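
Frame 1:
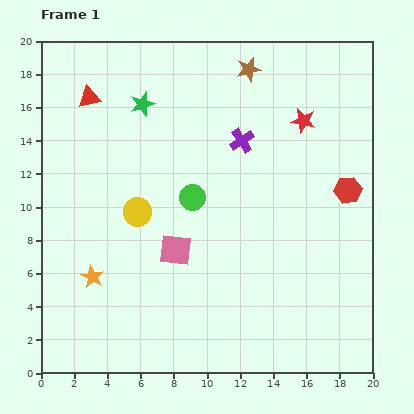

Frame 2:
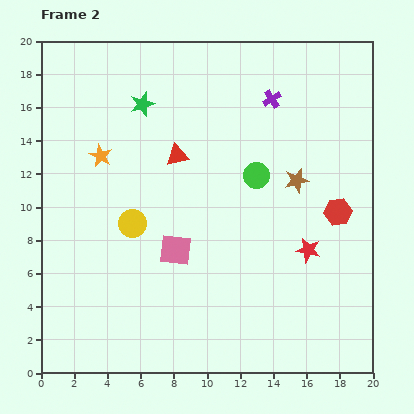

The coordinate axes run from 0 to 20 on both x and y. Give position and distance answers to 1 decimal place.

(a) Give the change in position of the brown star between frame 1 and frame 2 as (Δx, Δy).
(2.9, -6.7)

The brown star was at (12.5, 18.3) in frame 1 and (15.4, 11.6) in frame 2.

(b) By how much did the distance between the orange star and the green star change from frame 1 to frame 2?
-6.8

Distance in frame 1: 10.8. Distance in frame 2: 4.0.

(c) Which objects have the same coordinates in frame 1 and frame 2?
the green star, the pink square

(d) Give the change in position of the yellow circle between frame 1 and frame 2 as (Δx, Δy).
(-0.3, -0.7)

The yellow circle was at (5.8, 9.7) in frame 1 and (5.5, 9.0) in frame 2.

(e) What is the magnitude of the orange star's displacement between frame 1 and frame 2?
7.3

The orange star moved from (3.1, 5.8) to (3.6, 13.1), a distance of √(0.5² + 7.3²) ≈ 7.3.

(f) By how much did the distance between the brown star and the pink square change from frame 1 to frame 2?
-3.4

Distance in frame 1: 11.8. Distance in frame 2: 8.4.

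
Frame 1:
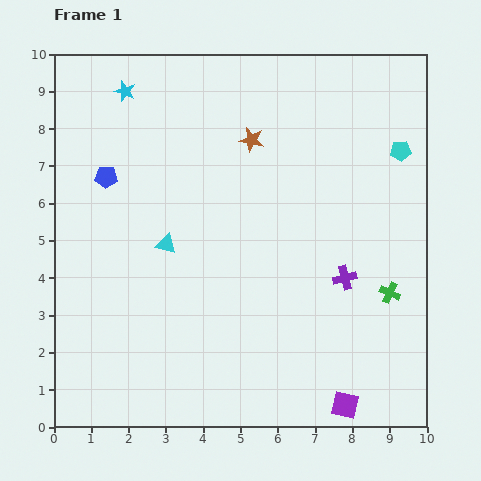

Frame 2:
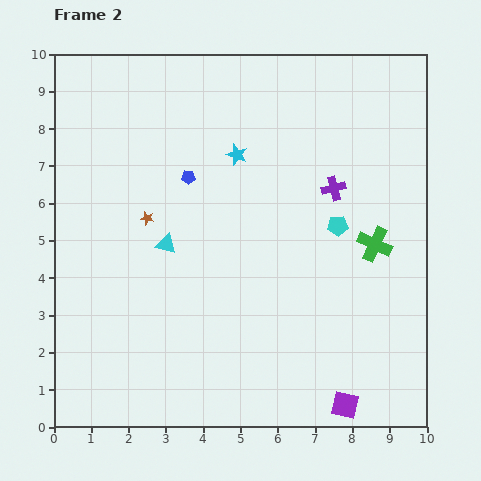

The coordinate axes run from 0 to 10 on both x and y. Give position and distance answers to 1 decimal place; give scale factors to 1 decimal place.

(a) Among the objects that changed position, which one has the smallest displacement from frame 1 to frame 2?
the green cross

(moved 1.4)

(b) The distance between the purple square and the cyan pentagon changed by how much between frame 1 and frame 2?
-2.2

Distance in frame 1: 7.0. Distance in frame 2: 4.8.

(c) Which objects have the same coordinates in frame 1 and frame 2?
the purple square, the cyan triangle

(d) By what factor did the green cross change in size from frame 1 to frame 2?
1.7×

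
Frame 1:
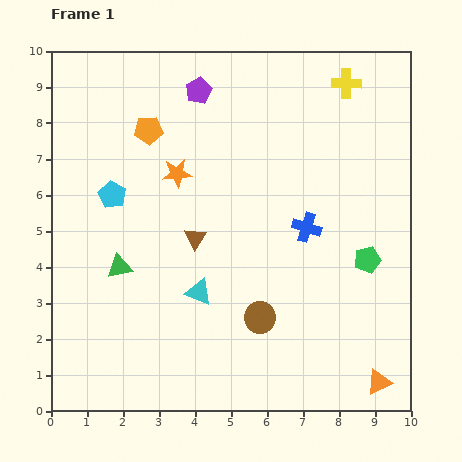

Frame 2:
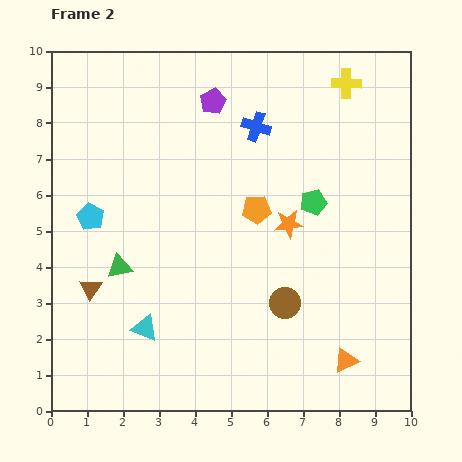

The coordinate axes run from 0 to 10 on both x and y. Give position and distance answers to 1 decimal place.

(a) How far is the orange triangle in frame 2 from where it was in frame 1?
1.1

The orange triangle moved from (9.1, 0.8) to (8.2, 1.4), a distance of √(0.9² + 0.6²) ≈ 1.1.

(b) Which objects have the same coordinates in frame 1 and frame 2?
the green triangle, the yellow cross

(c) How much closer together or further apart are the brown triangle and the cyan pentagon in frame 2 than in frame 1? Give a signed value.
-0.6

Distance in frame 1: 2.6. Distance in frame 2: 2.0.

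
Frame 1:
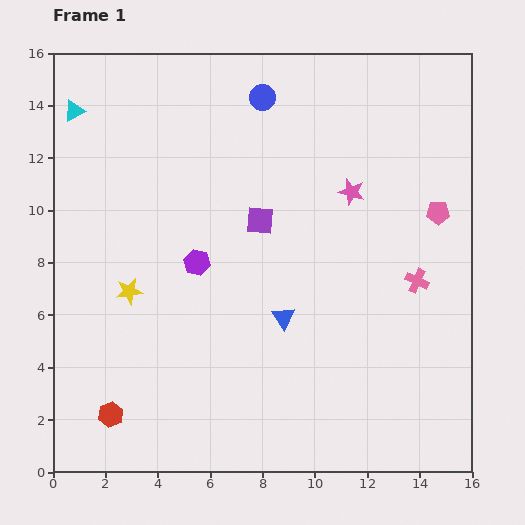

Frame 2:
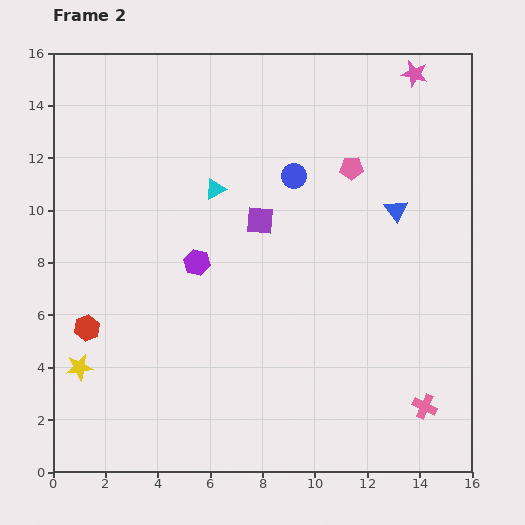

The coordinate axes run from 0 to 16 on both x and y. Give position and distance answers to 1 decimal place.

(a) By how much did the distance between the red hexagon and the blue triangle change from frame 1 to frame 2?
+5.0

Distance in frame 1: 7.6. Distance in frame 2: 12.6.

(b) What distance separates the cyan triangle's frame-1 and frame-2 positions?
6.2

The cyan triangle moved from (0.8, 13.8) to (6.2, 10.8), a distance of √(5.4² + 3.0²) ≈ 6.2.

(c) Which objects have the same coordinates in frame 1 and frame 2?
the purple square, the purple hexagon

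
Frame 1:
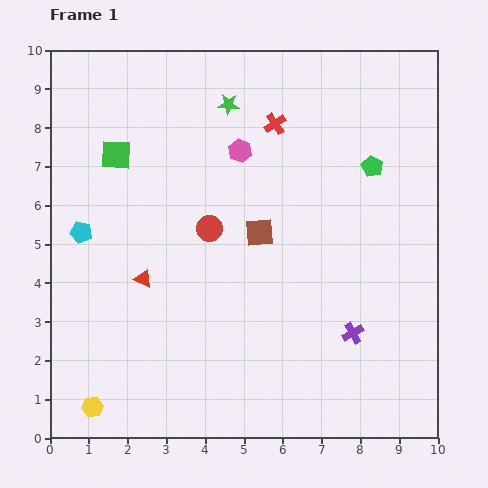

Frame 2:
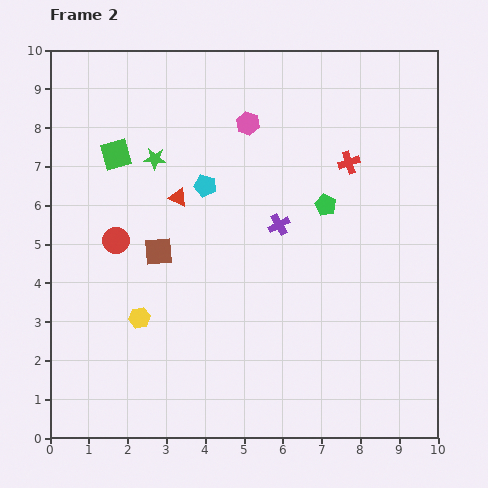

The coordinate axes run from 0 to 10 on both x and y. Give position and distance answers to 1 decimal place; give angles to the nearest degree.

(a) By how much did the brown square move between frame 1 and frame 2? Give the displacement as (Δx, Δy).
(-2.6, -0.5)

The brown square was at (5.4, 5.3) in frame 1 and (2.8, 4.8) in frame 2.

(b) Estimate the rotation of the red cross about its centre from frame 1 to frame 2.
16° clockwise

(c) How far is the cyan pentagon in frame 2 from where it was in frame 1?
3.4

The cyan pentagon moved from (0.8, 5.3) to (4.0, 6.5), a distance of √(3.2² + 1.2²) ≈ 3.4.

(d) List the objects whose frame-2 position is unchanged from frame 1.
the green square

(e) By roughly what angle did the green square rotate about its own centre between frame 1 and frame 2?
19° counter-clockwise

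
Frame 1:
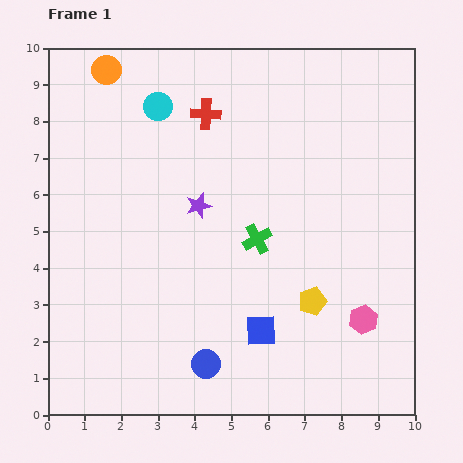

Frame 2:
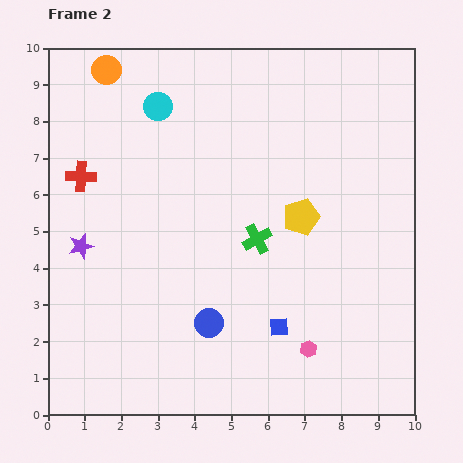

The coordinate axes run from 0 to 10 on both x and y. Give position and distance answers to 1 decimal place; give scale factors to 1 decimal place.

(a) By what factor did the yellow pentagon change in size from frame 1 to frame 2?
1.3×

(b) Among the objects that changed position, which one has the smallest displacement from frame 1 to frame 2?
the blue square

(moved 0.5)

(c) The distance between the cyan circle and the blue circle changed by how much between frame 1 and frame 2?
-1.0

Distance in frame 1: 7.1. Distance in frame 2: 6.1.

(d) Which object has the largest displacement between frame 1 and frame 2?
the red cross

(moved 3.8; next 3.4)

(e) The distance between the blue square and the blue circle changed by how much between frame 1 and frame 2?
+0.2

Distance in frame 1: 1.7. Distance in frame 2: 1.9.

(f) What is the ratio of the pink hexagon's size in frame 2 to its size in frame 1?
0.6×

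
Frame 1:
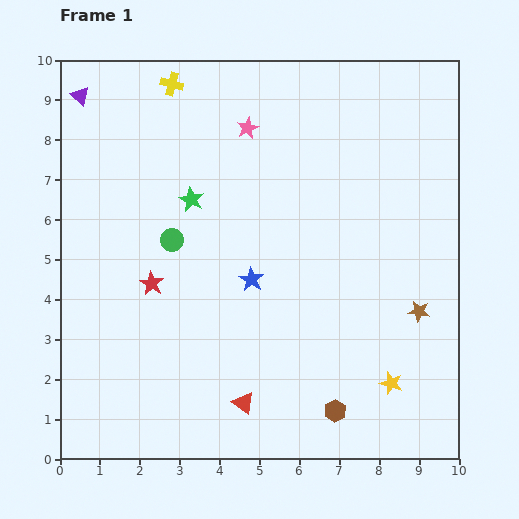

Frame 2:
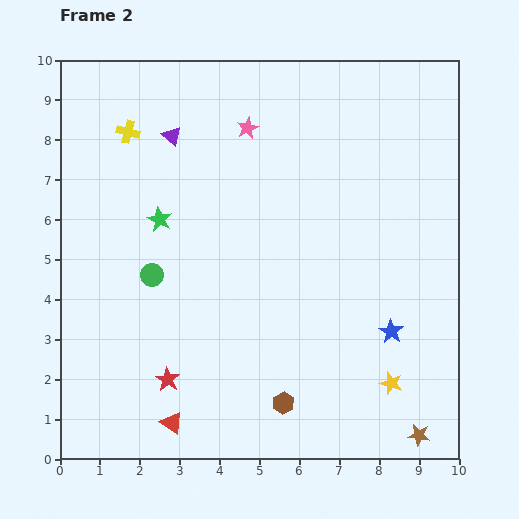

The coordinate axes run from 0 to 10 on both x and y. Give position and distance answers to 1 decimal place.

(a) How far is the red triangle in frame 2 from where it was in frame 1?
1.9

The red triangle moved from (4.6, 1.4) to (2.8, 0.9), a distance of √(1.8² + 0.5²) ≈ 1.9.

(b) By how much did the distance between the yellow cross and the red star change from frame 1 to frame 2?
+1.3

Distance in frame 1: 5.0. Distance in frame 2: 6.3.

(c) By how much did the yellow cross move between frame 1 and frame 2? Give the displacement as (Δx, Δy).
(-1.1, -1.2)

The yellow cross was at (2.8, 9.4) in frame 1 and (1.7, 8.2) in frame 2.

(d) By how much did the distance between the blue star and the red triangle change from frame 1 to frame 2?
+2.9

Distance in frame 1: 3.1. Distance in frame 2: 6.0.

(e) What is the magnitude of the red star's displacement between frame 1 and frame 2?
2.4

The red star moved from (2.3, 4.4) to (2.7, 2.0), a distance of √(0.4² + 2.4²) ≈ 2.4.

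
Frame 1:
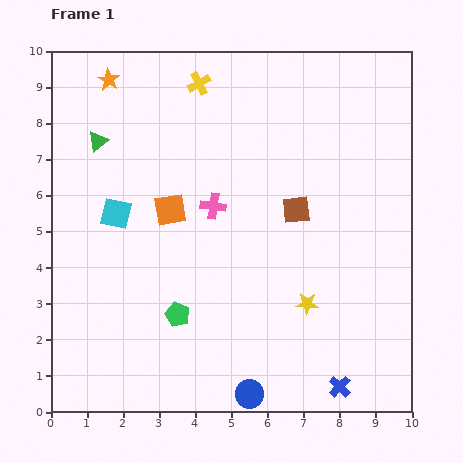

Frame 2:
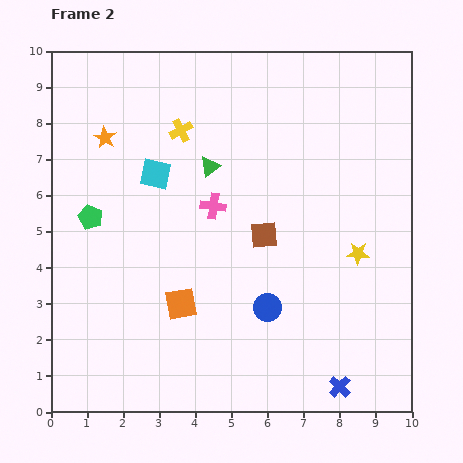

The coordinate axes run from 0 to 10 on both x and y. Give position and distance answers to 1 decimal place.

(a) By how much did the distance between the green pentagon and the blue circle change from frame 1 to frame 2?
+2.5

Distance in frame 1: 3.0. Distance in frame 2: 5.5.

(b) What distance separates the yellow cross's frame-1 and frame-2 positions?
1.4

The yellow cross moved from (4.1, 9.1) to (3.6, 7.8), a distance of √(0.5² + 1.3²) ≈ 1.4.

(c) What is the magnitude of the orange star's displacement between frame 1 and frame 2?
1.6

The orange star moved from (1.6, 9.2) to (1.5, 7.6), a distance of √(0.1² + 1.6²) ≈ 1.6.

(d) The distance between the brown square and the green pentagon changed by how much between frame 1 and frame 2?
+0.4

Distance in frame 1: 4.4. Distance in frame 2: 4.8.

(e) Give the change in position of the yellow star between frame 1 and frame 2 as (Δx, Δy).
(1.4, 1.4)

The yellow star was at (7.1, 3.0) in frame 1 and (8.5, 4.4) in frame 2.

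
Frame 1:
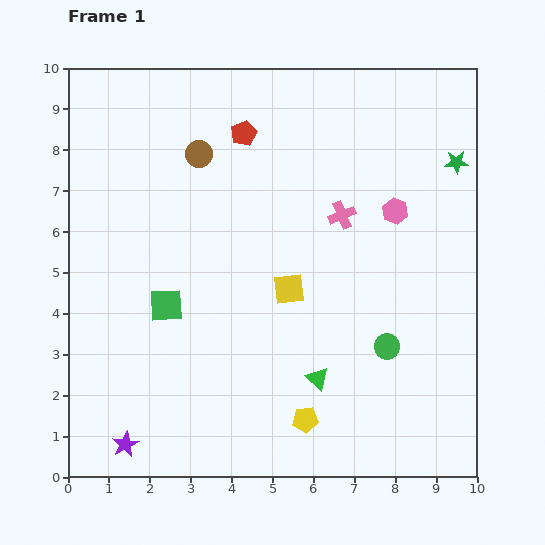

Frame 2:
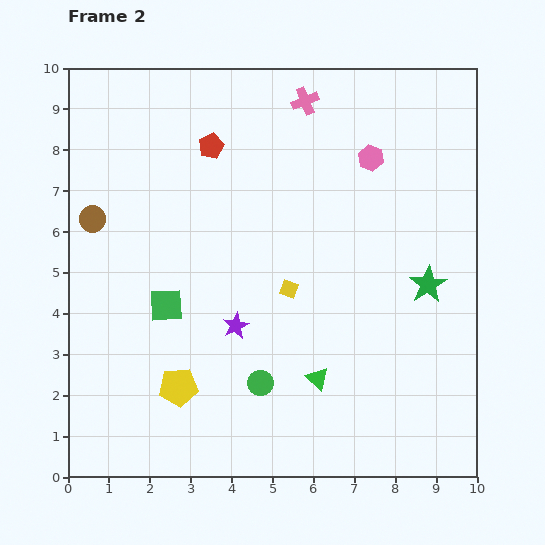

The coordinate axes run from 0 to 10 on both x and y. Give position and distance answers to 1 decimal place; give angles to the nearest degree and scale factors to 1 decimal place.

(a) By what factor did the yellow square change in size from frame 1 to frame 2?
0.6×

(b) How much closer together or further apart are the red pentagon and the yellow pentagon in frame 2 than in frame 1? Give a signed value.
-1.2

Distance in frame 1: 7.2. Distance in frame 2: 6.0.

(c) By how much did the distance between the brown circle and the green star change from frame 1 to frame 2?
+2.1

Distance in frame 1: 6.3. Distance in frame 2: 8.4.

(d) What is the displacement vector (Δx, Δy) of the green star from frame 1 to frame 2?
(-0.7, -3.0)

The green star was at (9.5, 7.7) in frame 1 and (8.8, 4.7) in frame 2.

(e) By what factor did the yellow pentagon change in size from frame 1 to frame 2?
1.5×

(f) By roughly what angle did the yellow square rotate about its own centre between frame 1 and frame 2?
25° clockwise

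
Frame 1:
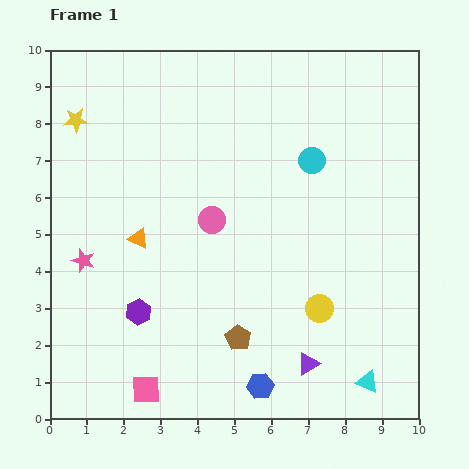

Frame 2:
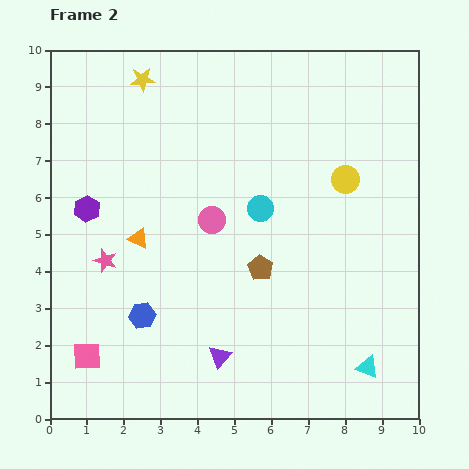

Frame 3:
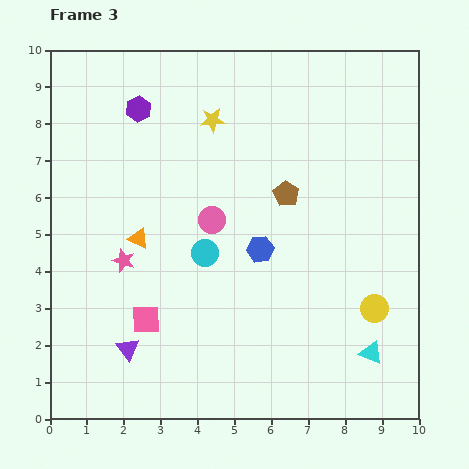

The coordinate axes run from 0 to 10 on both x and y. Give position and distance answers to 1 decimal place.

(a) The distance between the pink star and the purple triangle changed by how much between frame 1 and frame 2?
-2.7

Distance in frame 1: 6.7. Distance in frame 2: 4.0.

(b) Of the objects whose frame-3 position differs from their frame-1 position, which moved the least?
the cyan triangle

(moved 0.8)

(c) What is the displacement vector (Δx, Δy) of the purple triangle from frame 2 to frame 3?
(-2.5, 0.2)

The purple triangle was at (4.6, 1.7) in frame 2 and (2.1, 1.9) in frame 3.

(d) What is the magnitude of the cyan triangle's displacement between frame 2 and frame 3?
0.4

The cyan triangle moved from (8.6, 1.4) to (8.7, 1.8), a distance of √(0.1² + 0.4²) ≈ 0.4.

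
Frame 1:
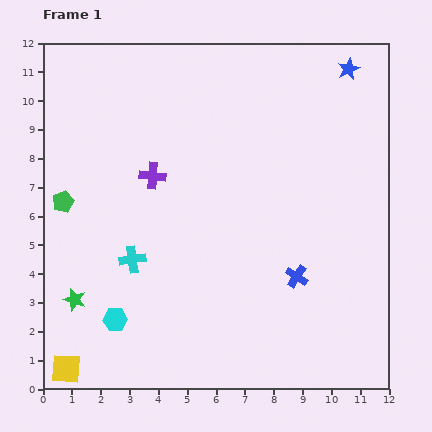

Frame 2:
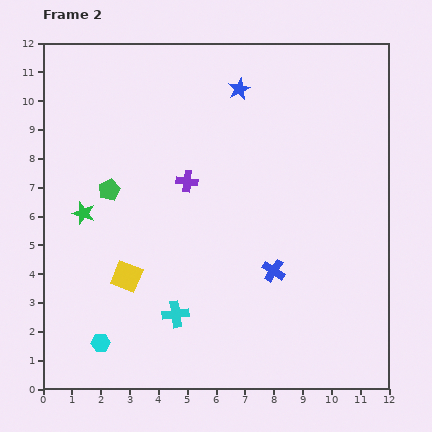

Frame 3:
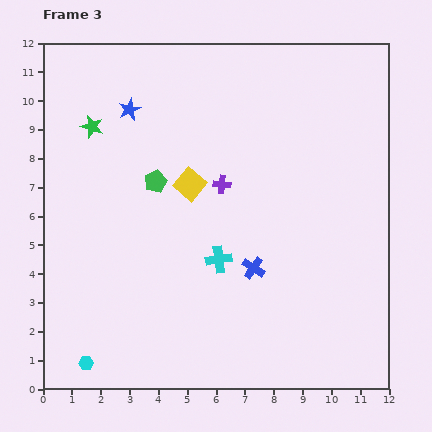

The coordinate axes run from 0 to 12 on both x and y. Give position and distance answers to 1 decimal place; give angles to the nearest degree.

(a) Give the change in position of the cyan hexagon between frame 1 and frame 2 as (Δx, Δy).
(-0.5, -0.8)

The cyan hexagon was at (2.5, 2.4) in frame 1 and (2.0, 1.6) in frame 2.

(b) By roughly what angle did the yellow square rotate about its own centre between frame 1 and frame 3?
37° clockwise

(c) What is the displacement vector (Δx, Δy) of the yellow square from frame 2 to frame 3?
(2.2, 3.2)

The yellow square was at (2.9, 3.9) in frame 2 and (5.1, 7.1) in frame 3.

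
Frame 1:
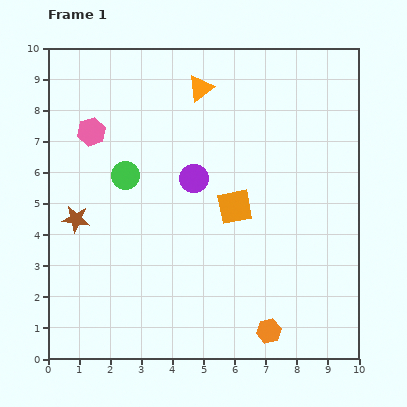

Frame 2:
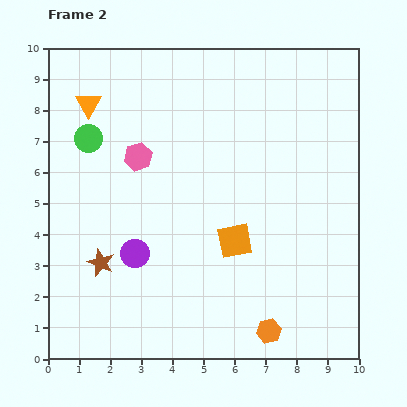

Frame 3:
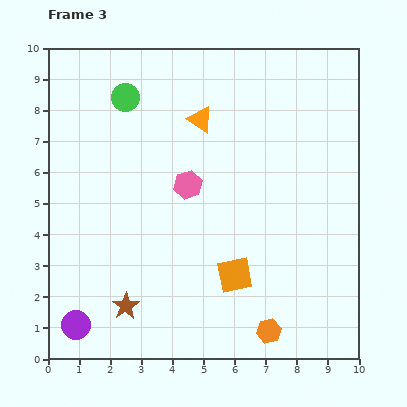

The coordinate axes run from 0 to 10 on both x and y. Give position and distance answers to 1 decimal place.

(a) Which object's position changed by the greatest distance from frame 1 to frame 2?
the orange triangle

(moved 3.6; next 3.1)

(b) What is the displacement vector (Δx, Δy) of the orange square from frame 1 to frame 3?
(0.0, -2.2)

The orange square was at (6.0, 4.9) in frame 1 and (6.0, 2.7) in frame 3.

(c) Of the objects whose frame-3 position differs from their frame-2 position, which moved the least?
the orange square

(moved 1.1)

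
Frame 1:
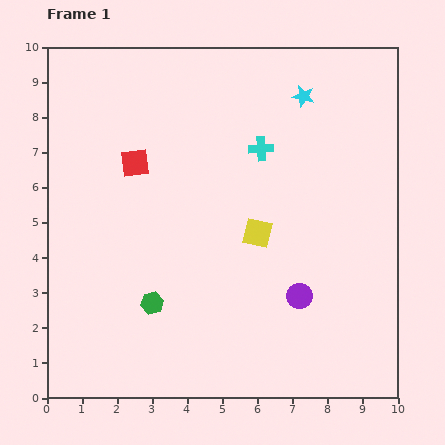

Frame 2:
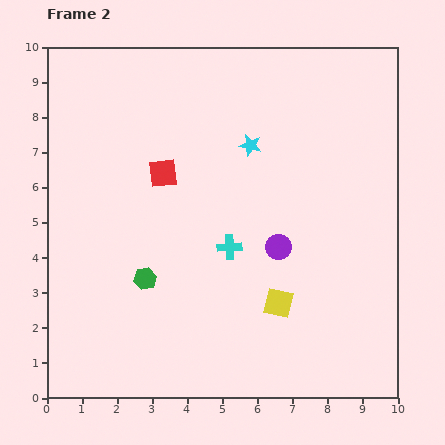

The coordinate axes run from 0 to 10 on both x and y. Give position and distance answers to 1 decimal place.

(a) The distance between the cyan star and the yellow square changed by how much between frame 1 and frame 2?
+0.5

Distance in frame 1: 4.1. Distance in frame 2: 4.6.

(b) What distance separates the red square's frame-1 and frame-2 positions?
0.9

The red square moved from (2.5, 6.7) to (3.3, 6.4), a distance of √(0.8² + 0.3²) ≈ 0.9.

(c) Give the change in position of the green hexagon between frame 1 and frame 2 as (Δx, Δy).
(-0.2, 0.7)

The green hexagon was at (3.0, 2.7) in frame 1 and (2.8, 3.4) in frame 2.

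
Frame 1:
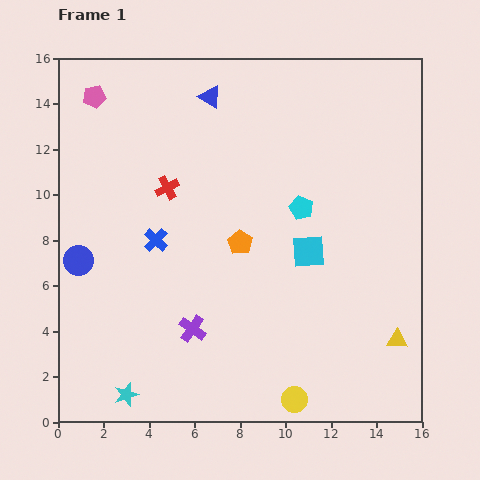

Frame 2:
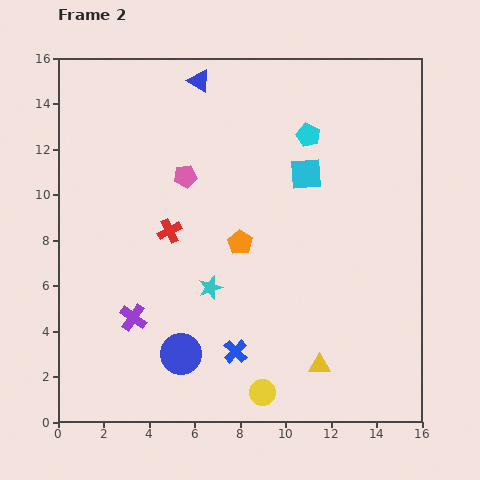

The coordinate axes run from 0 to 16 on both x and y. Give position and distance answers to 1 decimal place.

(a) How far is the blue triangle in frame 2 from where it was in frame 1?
0.9

The blue triangle moved from (6.7, 14.3) to (6.2, 15.0), a distance of √(0.5² + 0.7²) ≈ 0.9.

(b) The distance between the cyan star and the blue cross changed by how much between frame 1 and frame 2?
-3.9

Distance in frame 1: 6.9. Distance in frame 2: 3.0.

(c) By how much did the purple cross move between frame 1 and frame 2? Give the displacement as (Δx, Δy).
(-2.6, 0.5)

The purple cross was at (5.9, 4.1) in frame 1 and (3.3, 4.6) in frame 2.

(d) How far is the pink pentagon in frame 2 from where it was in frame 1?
5.3

The pink pentagon moved from (1.6, 14.3) to (5.6, 10.8), a distance of √(4.0² + 3.5²) ≈ 5.3.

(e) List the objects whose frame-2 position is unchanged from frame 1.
the orange pentagon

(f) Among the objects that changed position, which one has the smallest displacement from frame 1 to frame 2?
the blue triangle

(moved 0.9)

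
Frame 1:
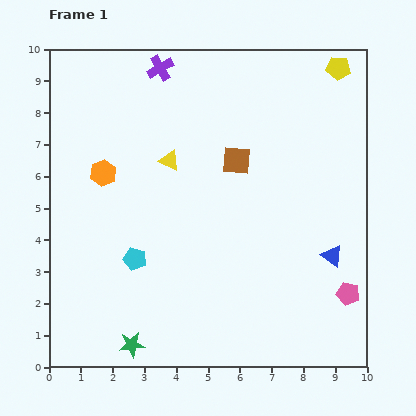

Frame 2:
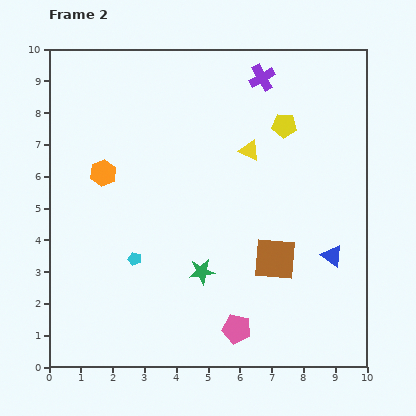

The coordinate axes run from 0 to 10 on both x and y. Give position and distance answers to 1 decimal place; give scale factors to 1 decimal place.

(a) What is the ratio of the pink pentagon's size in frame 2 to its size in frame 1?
1.3×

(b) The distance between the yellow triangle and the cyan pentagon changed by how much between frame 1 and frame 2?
+1.7

Distance in frame 1: 3.3. Distance in frame 2: 5.0.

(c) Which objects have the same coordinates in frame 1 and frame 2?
the blue triangle, the cyan pentagon, the orange hexagon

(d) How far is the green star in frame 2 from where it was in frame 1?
3.2

The green star moved from (2.6, 0.7) to (4.8, 3.0), a distance of √(2.2² + 2.3²) ≈ 3.2.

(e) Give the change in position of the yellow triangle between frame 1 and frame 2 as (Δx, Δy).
(2.5, 0.3)

The yellow triangle was at (3.8, 6.5) in frame 1 and (6.3, 6.8) in frame 2.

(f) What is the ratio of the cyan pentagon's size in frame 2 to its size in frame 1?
0.6×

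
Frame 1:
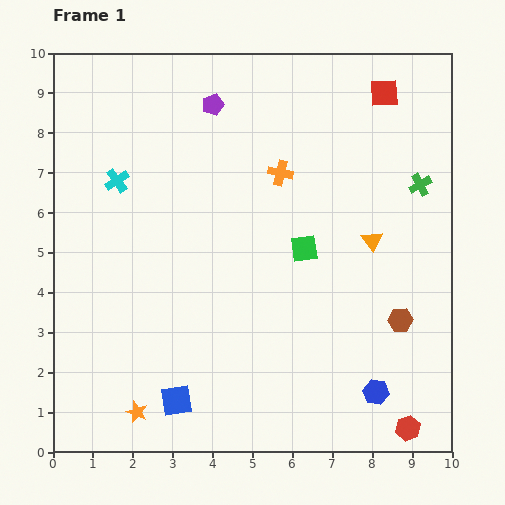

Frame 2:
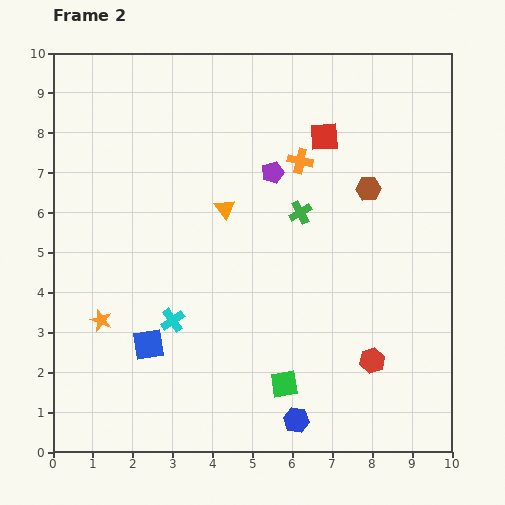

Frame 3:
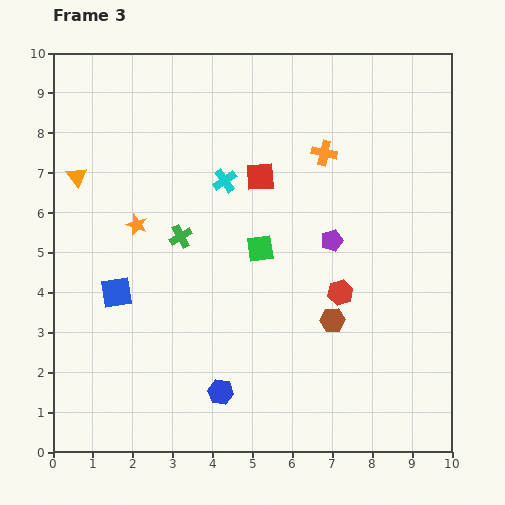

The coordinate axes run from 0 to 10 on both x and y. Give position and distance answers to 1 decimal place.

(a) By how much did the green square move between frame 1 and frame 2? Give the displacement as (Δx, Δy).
(-0.5, -3.4)

The green square was at (6.3, 5.1) in frame 1 and (5.8, 1.7) in frame 2.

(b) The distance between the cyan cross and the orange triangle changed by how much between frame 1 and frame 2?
-3.5

Distance in frame 1: 6.6. Distance in frame 2: 3.1.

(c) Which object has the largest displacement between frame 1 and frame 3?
the orange triangle

(moved 7.6; next 6.1)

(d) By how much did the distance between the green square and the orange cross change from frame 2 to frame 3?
-2.7

Distance in frame 2: 5.6. Distance in frame 3: 2.9.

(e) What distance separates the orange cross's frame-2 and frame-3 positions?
0.6

The orange cross moved from (6.2, 7.3) to (6.8, 7.5), a distance of √(0.6² + 0.2²) ≈ 0.6.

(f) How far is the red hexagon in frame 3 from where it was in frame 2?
1.9

The red hexagon moved from (8.0, 2.3) to (7.2, 4.0), a distance of √(0.8² + 1.7²) ≈ 1.9.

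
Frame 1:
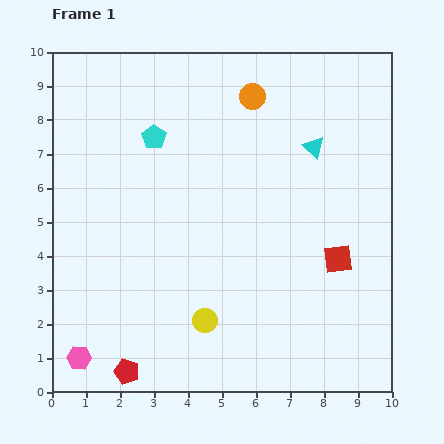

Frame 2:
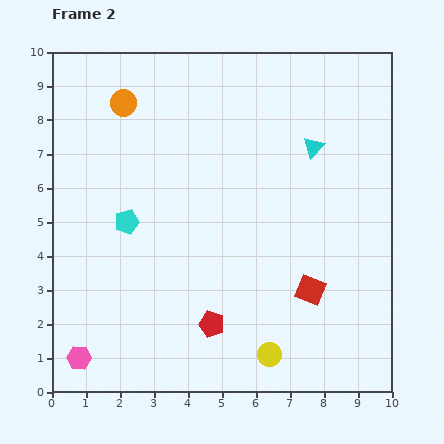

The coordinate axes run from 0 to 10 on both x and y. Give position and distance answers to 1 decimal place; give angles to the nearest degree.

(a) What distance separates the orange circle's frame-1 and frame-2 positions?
3.8

The orange circle moved from (5.9, 8.7) to (2.1, 8.5), a distance of √(3.8² + 0.2²) ≈ 3.8.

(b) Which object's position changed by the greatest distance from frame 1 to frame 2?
the orange circle

(moved 3.8; next 2.9)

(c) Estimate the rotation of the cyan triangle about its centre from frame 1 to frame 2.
33° clockwise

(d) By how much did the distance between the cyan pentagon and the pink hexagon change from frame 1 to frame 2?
-2.7

Distance in frame 1: 6.9. Distance in frame 2: 4.2.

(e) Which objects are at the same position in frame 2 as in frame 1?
the pink hexagon, the cyan triangle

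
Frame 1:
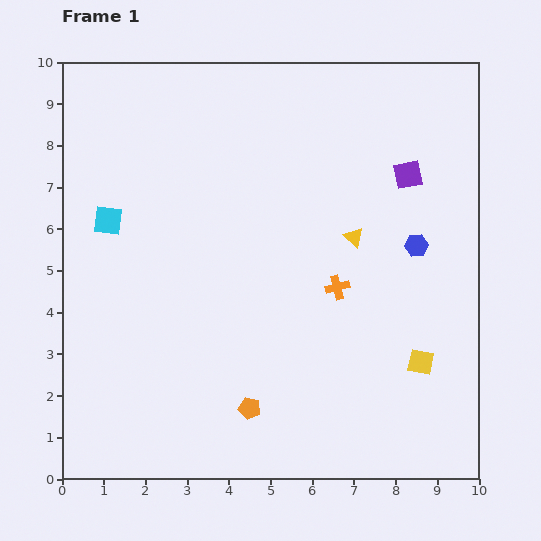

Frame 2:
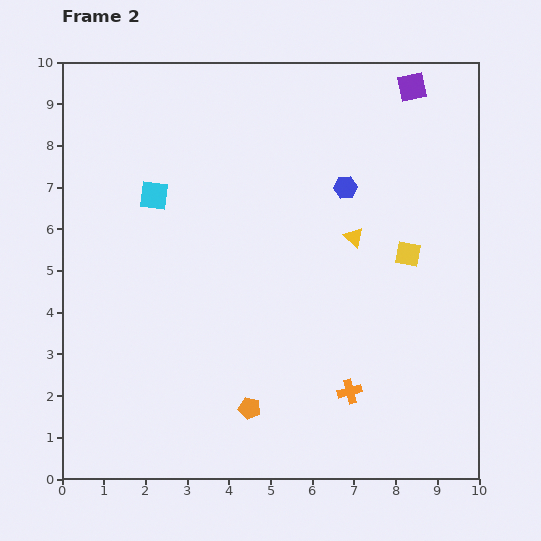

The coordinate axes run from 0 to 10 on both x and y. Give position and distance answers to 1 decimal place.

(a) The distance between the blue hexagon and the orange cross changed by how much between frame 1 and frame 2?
+2.8

Distance in frame 1: 2.1. Distance in frame 2: 4.9.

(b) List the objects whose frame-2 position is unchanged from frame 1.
the orange pentagon, the yellow triangle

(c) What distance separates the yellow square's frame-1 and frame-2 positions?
2.6

The yellow square moved from (8.6, 2.8) to (8.3, 5.4), a distance of √(0.3² + 2.6²) ≈ 2.6.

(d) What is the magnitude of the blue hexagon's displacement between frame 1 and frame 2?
2.2

The blue hexagon moved from (8.5, 5.6) to (6.8, 7.0), a distance of √(1.7² + 1.4²) ≈ 2.2.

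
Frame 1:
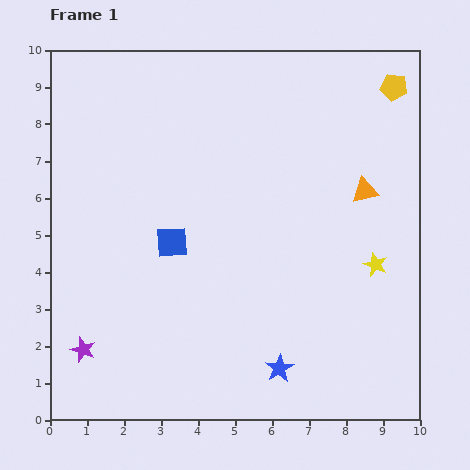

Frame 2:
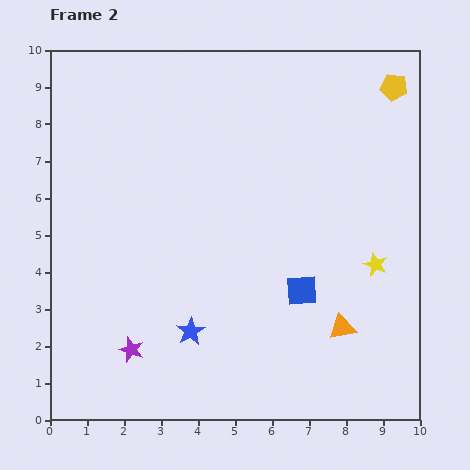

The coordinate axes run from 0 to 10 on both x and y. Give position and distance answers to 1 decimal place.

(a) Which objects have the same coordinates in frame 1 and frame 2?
the yellow star, the yellow pentagon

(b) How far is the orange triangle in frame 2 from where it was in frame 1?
3.7

The orange triangle moved from (8.5, 6.2) to (7.9, 2.5), a distance of √(0.6² + 3.7²) ≈ 3.7.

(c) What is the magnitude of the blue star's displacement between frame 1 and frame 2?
2.6

The blue star moved from (6.2, 1.4) to (3.8, 2.4), a distance of √(2.4² + 1.0²) ≈ 2.6.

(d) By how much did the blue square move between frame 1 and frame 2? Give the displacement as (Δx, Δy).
(3.5, -1.3)

The blue square was at (3.3, 4.8) in frame 1 and (6.8, 3.5) in frame 2.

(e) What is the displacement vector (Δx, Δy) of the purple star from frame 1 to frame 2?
(1.3, 0.0)

The purple star was at (0.9, 1.9) in frame 1 and (2.2, 1.9) in frame 2.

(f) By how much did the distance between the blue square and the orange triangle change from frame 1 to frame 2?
-3.9

Distance in frame 1: 5.4. Distance in frame 2: 1.5.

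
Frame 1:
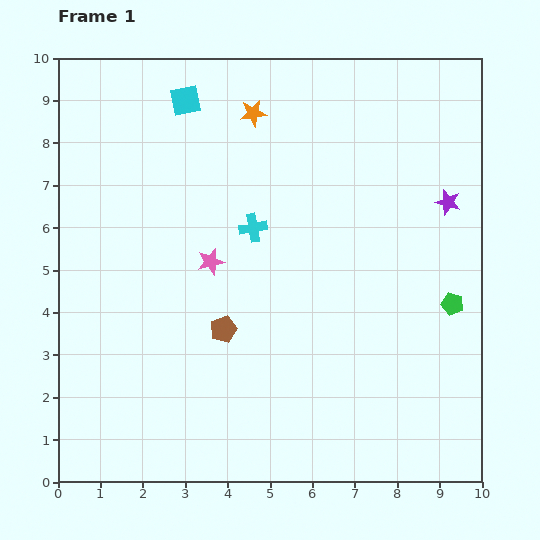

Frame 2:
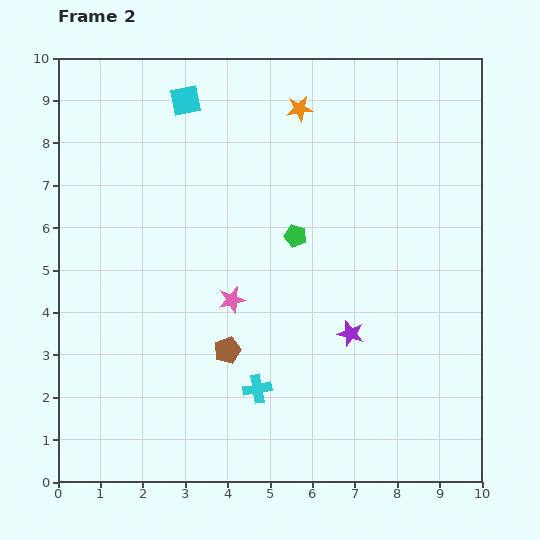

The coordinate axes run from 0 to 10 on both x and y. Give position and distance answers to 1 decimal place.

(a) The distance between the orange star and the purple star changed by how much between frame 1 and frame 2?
+0.3

Distance in frame 1: 5.1. Distance in frame 2: 5.4.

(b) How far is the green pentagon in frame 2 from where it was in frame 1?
4.0

The green pentagon moved from (9.3, 4.2) to (5.6, 5.8), a distance of √(3.7² + 1.6²) ≈ 4.0.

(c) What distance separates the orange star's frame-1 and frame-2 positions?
1.1

The orange star moved from (4.6, 8.7) to (5.7, 8.8), a distance of √(1.1² + 0.1²) ≈ 1.1.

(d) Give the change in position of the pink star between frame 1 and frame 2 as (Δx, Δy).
(0.5, -0.9)

The pink star was at (3.6, 5.2) in frame 1 and (4.1, 4.3) in frame 2.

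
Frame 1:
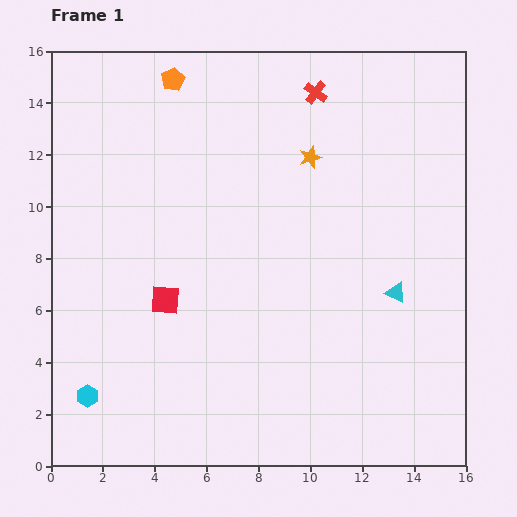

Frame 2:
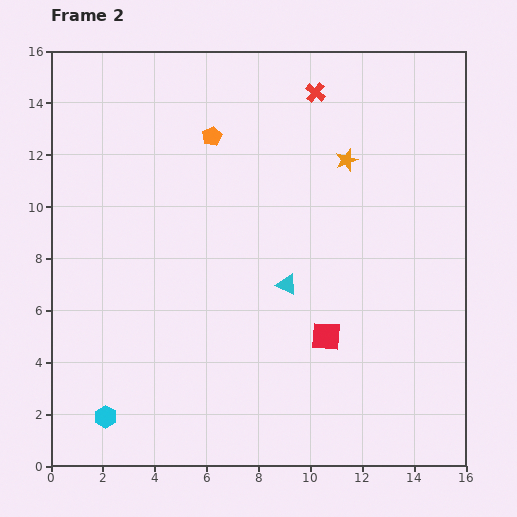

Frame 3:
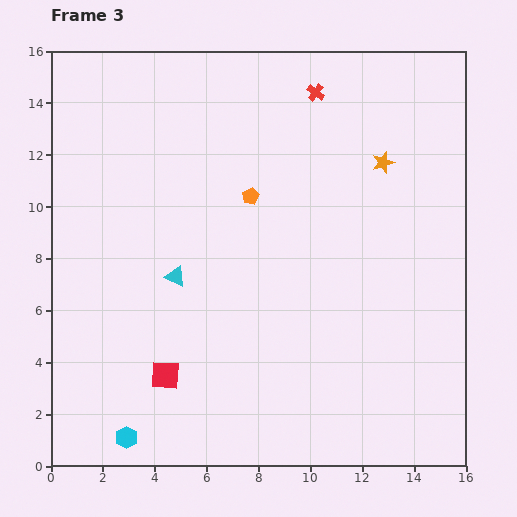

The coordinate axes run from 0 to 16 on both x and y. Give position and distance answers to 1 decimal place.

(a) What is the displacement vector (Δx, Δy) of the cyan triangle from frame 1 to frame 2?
(-4.2, 0.3)

The cyan triangle was at (13.3, 6.7) in frame 1 and (9.1, 7.0) in frame 2.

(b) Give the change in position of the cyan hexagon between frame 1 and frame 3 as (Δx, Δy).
(1.5, -1.6)

The cyan hexagon was at (1.4, 2.7) in frame 1 and (2.9, 1.1) in frame 3.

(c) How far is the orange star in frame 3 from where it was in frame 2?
1.4

The orange star moved from (11.4, 11.8) to (12.8, 11.7), a distance of √(1.4² + 0.1²) ≈ 1.4.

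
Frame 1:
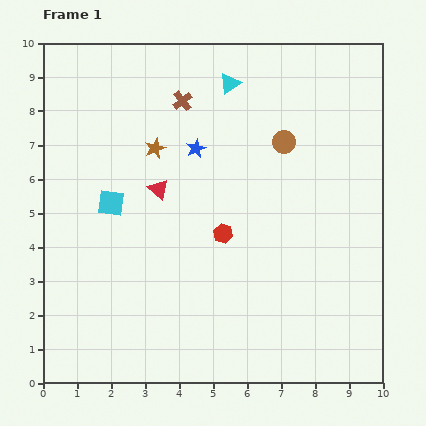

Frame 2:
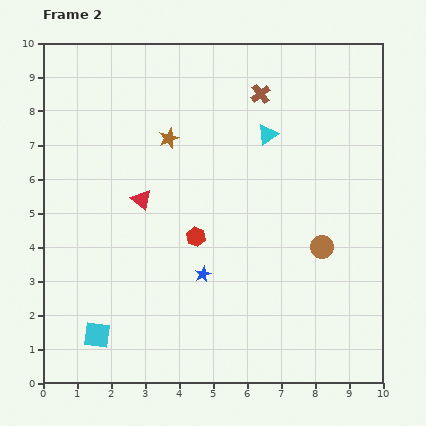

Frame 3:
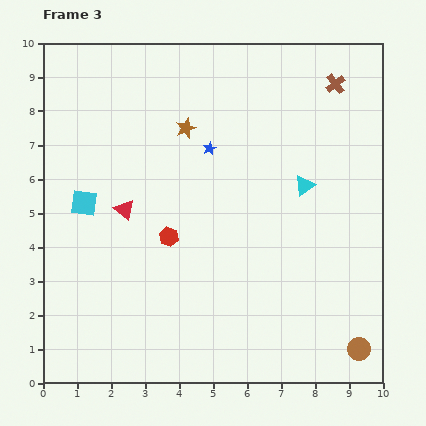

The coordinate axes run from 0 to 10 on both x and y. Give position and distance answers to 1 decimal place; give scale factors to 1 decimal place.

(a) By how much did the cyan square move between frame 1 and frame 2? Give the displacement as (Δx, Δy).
(-0.4, -3.9)

The cyan square was at (2.0, 5.3) in frame 1 and (1.6, 1.4) in frame 2.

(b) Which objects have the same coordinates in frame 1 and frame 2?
none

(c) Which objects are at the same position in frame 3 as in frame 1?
none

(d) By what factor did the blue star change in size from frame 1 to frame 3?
0.7×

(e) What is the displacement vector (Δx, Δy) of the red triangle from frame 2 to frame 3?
(-0.5, -0.3)

The red triangle was at (2.9, 5.4) in frame 2 and (2.4, 5.1) in frame 3.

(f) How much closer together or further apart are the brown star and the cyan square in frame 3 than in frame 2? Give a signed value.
-2.5

Distance in frame 2: 6.2. Distance in frame 3: 3.7.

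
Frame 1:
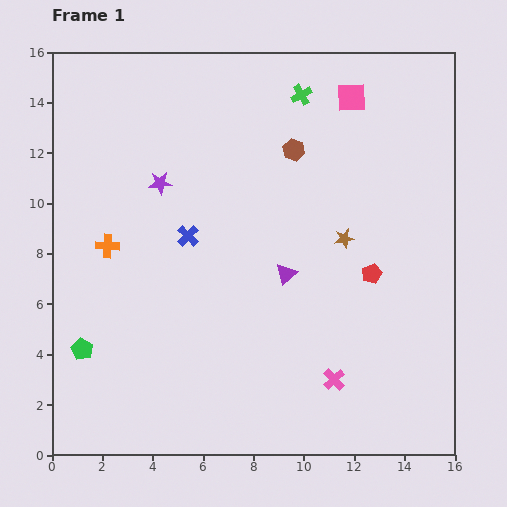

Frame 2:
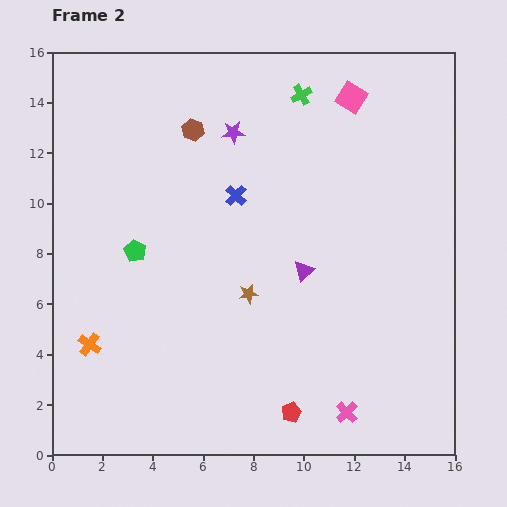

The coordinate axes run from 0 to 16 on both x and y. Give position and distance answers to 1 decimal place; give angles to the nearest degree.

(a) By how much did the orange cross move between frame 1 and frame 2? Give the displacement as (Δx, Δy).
(-0.7, -3.9)

The orange cross was at (2.2, 8.3) in frame 1 and (1.5, 4.4) in frame 2.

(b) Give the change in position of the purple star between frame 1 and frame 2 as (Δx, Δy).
(2.9, 2.0)

The purple star was at (4.3, 10.8) in frame 1 and (7.2, 12.8) in frame 2.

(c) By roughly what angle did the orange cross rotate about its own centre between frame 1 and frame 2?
32° clockwise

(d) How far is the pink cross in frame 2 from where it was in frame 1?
1.4

The pink cross moved from (11.2, 3.0) to (11.7, 1.7), a distance of √(0.5² + 1.3²) ≈ 1.4.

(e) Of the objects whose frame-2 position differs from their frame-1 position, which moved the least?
the purple triangle

(moved 0.7)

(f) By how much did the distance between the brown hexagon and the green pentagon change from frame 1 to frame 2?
-6.2

Distance in frame 1: 11.5. Distance in frame 2: 5.3.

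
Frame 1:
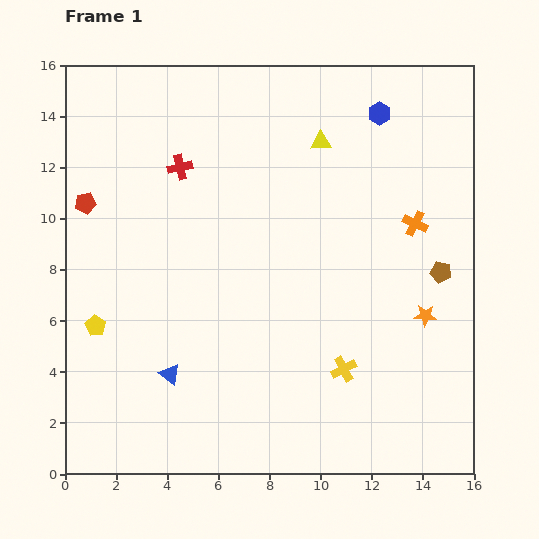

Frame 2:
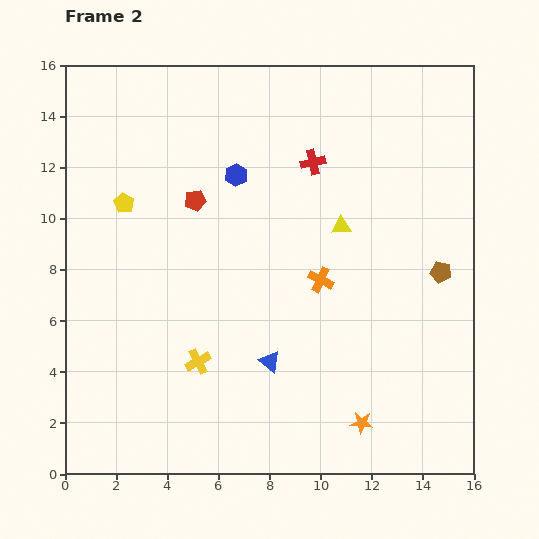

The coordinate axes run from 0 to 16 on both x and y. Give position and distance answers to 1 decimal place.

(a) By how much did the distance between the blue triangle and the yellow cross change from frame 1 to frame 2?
-4.0

Distance in frame 1: 6.8. Distance in frame 2: 2.8.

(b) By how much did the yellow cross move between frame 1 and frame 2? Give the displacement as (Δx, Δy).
(-5.7, 0.3)

The yellow cross was at (10.9, 4.1) in frame 1 and (5.2, 4.4) in frame 2.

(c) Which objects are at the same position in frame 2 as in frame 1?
the brown pentagon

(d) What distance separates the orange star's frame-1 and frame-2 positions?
4.9

The orange star moved from (14.1, 6.2) to (11.6, 2.0), a distance of √(2.5² + 4.2²) ≈ 4.9.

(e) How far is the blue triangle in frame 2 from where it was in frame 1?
3.9

The blue triangle moved from (4.1, 3.9) to (8.0, 4.4), a distance of √(3.9² + 0.5²) ≈ 3.9.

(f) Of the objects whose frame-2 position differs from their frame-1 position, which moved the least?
the yellow triangle

(moved 3.4)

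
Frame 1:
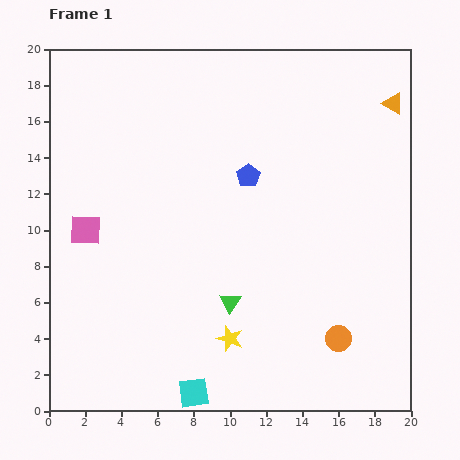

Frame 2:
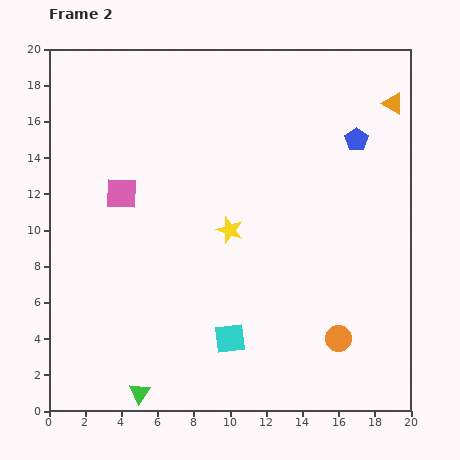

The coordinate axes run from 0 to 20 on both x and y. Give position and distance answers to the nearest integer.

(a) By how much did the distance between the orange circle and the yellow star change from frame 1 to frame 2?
+2

Distance in frame 1: 6. Distance in frame 2: 8.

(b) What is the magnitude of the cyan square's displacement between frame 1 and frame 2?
4

The cyan square moved from (8, 1) to (10, 4), a distance of √(2² + 3²) ≈ 4.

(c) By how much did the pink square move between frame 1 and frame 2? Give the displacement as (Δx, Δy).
(2, 2)

The pink square was at (2, 10) in frame 1 and (4, 12) in frame 2.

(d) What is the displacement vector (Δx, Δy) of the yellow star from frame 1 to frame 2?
(0, 6)

The yellow star was at (10, 4) in frame 1 and (10, 10) in frame 2.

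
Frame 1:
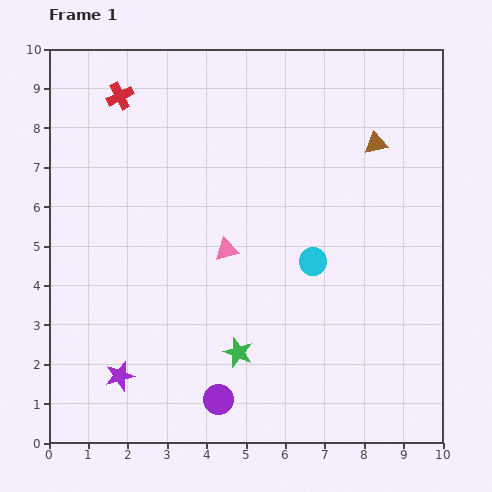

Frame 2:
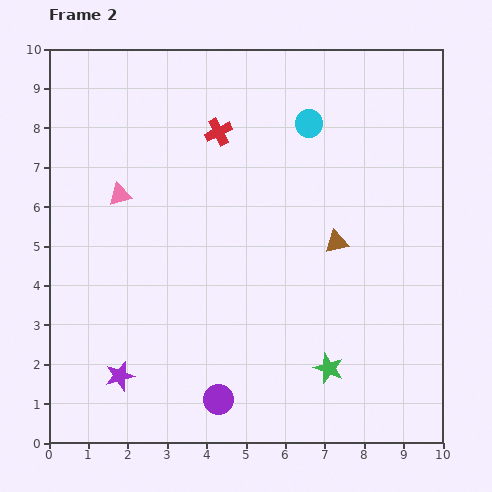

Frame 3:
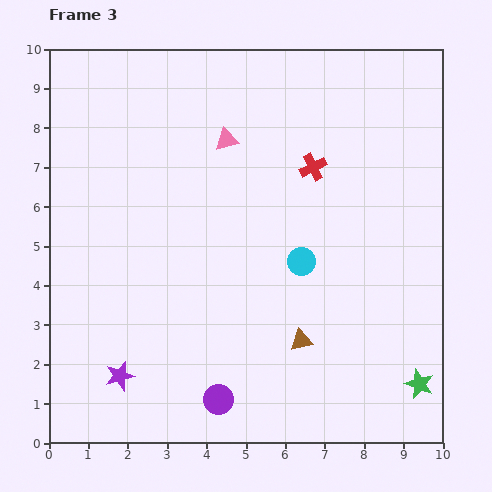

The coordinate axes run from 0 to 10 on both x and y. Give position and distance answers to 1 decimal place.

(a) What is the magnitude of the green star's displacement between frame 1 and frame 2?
2.3

The green star moved from (4.8, 2.3) to (7.1, 1.9), a distance of √(2.3² + 0.4²) ≈ 2.3.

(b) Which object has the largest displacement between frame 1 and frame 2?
the cyan circle

(moved 3.5; next 3.0)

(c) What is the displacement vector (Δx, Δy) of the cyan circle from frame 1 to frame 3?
(-0.3, 0.0)

The cyan circle was at (6.7, 4.6) in frame 1 and (6.4, 4.6) in frame 3.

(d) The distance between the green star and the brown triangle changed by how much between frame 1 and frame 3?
-3.2

Distance in frame 1: 6.4. Distance in frame 3: 3.2.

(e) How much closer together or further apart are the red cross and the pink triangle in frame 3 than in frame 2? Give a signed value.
-0.7

Distance in frame 2: 3.0. Distance in frame 3: 2.3.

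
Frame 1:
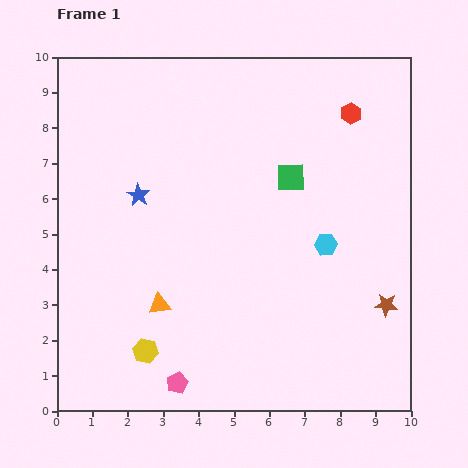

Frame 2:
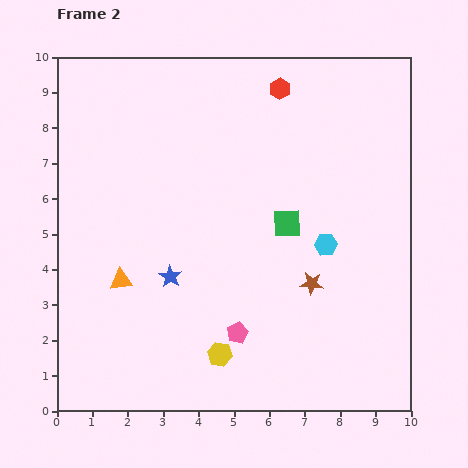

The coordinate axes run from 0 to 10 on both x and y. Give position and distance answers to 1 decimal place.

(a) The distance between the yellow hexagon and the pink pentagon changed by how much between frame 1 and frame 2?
-0.5

Distance in frame 1: 1.3. Distance in frame 2: 0.8.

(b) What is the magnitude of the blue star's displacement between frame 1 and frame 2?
2.5

The blue star moved from (2.3, 6.1) to (3.2, 3.8), a distance of √(0.9² + 2.3²) ≈ 2.5.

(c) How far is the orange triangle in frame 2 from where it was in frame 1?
1.3

The orange triangle moved from (2.9, 3.0) to (1.8, 3.7), a distance of √(1.1² + 0.7²) ≈ 1.3.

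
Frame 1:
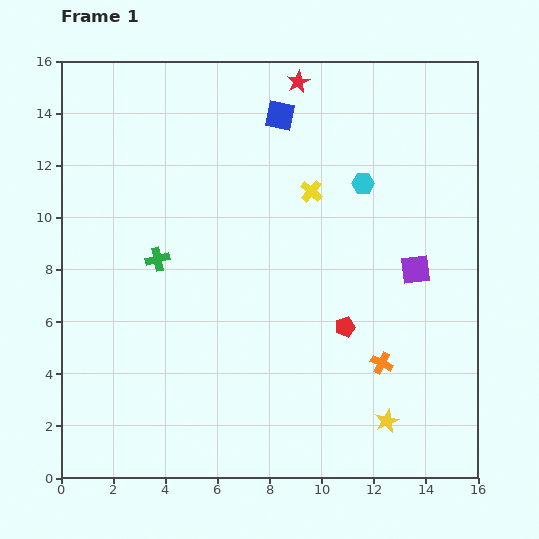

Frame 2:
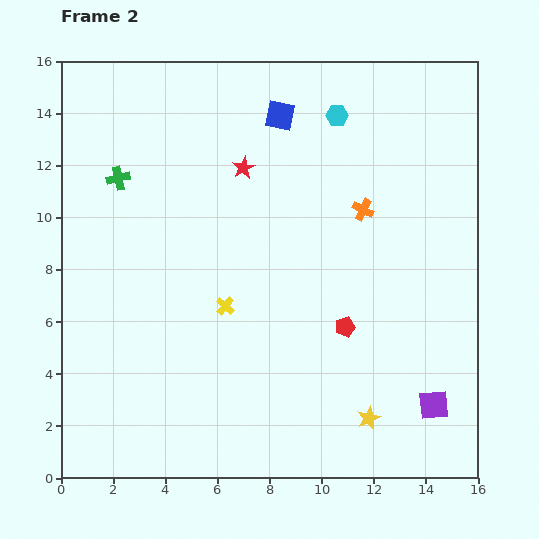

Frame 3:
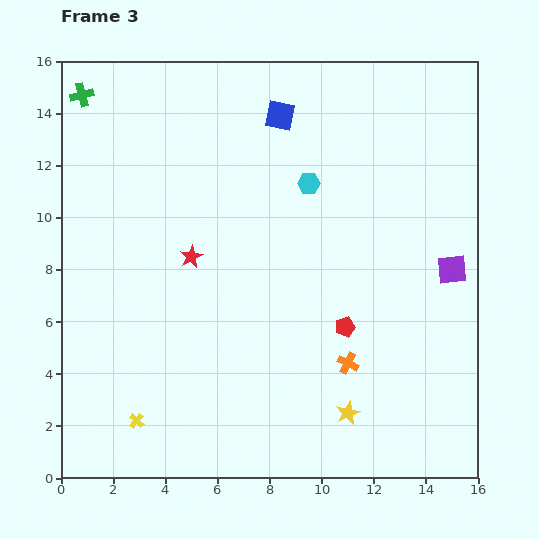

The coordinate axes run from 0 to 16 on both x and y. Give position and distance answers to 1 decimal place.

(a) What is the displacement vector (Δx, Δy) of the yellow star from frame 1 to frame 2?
(-0.7, 0.1)

The yellow star was at (12.5, 2.2) in frame 1 and (11.8, 2.3) in frame 2.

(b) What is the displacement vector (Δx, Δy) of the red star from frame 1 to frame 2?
(-2.1, -3.3)

The red star was at (9.1, 15.2) in frame 1 and (7.0, 11.9) in frame 2.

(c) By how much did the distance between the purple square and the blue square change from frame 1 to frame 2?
+4.7

Distance in frame 1: 7.9. Distance in frame 2: 12.6.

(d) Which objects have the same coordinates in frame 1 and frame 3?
the blue square, the red pentagon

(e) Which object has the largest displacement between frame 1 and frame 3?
the yellow cross

(moved 11.1; next 7.9)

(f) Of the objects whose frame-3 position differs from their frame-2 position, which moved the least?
the yellow star

(moved 0.8)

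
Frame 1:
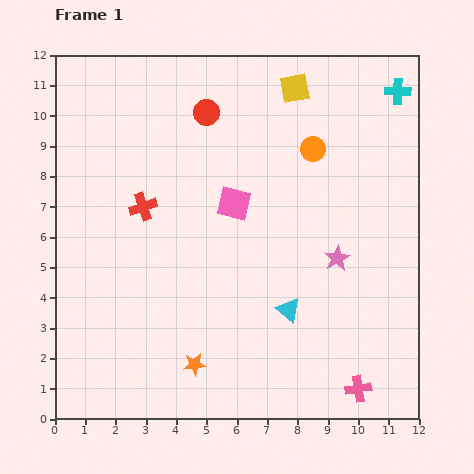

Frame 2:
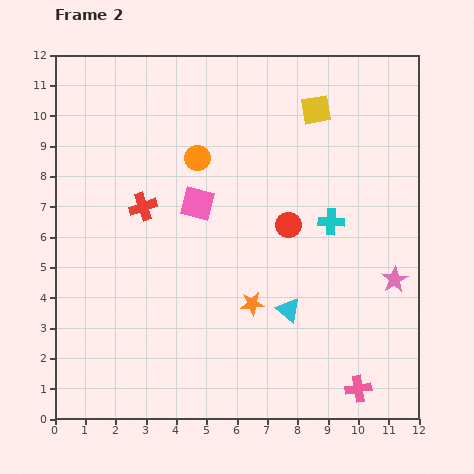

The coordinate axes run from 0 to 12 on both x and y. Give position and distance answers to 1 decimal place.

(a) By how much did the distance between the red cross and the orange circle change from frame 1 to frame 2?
-3.5

Distance in frame 1: 5.9. Distance in frame 2: 2.4.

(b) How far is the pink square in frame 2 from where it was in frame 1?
1.2

The pink square moved from (5.9, 7.1) to (4.7, 7.1), a distance of √(1.2² + 0.0²) ≈ 1.2.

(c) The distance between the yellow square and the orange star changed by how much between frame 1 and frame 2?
-3.0

Distance in frame 1: 9.7. Distance in frame 2: 6.7.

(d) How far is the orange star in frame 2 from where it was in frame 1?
2.8

The orange star moved from (4.6, 1.8) to (6.5, 3.8), a distance of √(1.9² + 2.0²) ≈ 2.8.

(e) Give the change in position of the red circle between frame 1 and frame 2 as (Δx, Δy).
(2.7, -3.7)

The red circle was at (5.0, 10.1) in frame 1 and (7.7, 6.4) in frame 2.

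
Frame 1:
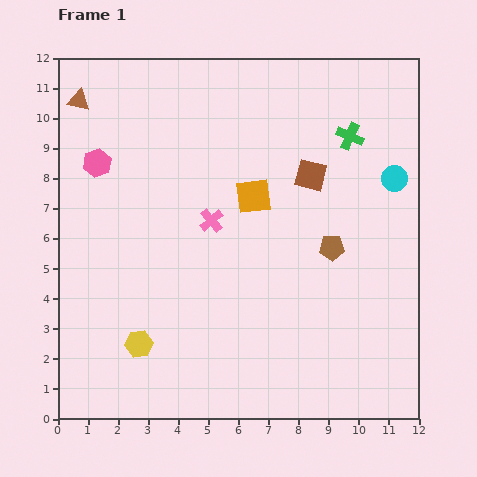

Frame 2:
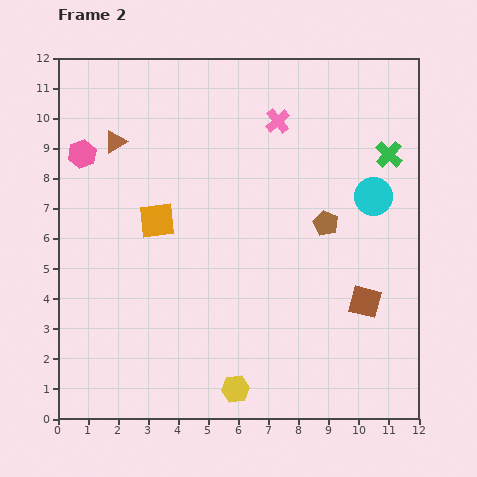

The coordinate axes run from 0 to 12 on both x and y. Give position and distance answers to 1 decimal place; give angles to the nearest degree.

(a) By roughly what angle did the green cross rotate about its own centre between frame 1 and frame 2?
19° clockwise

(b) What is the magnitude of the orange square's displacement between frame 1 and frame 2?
3.3

The orange square moved from (6.5, 7.4) to (3.3, 6.6), a distance of √(3.2² + 0.8²) ≈ 3.3.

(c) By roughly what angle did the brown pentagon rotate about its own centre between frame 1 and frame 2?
28° clockwise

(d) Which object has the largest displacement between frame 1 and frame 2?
the brown square

(moved 4.6; next 4.0)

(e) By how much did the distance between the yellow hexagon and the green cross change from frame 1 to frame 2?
-0.5

Distance in frame 1: 9.8. Distance in frame 2: 9.3.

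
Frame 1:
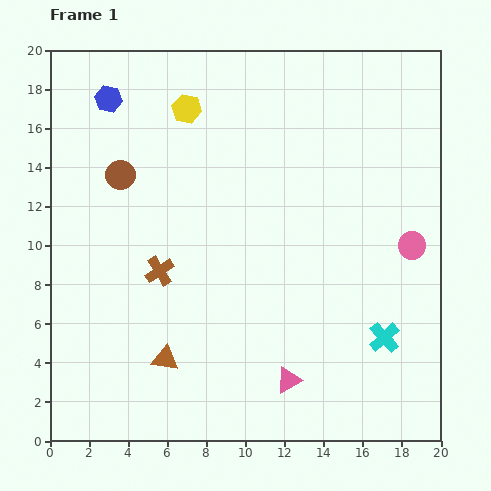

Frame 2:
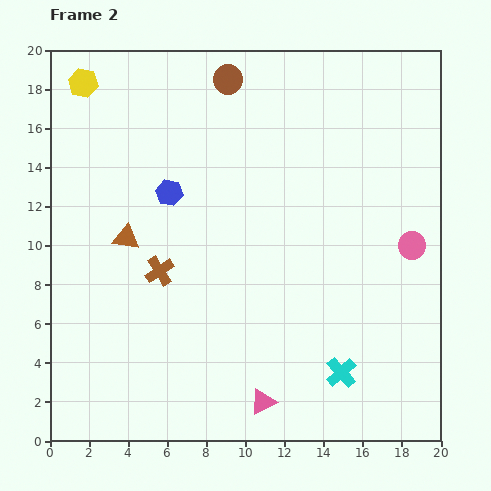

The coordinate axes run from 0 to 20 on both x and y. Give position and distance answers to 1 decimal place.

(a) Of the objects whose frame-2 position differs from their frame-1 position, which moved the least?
the pink triangle

(moved 1.7)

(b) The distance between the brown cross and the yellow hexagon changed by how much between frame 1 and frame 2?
+2.0

Distance in frame 1: 8.4. Distance in frame 2: 10.4.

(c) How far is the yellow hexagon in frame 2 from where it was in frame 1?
5.5

The yellow hexagon moved from (7.0, 17.0) to (1.7, 18.3), a distance of √(5.3² + 1.3²) ≈ 5.5.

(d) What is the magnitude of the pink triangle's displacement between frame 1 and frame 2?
1.7

The pink triangle moved from (12.2, 3.1) to (10.9, 2.0), a distance of √(1.3² + 1.1²) ≈ 1.7.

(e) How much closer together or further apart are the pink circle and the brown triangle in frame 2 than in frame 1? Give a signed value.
+0.7

Distance in frame 1: 13.9. Distance in frame 2: 14.6.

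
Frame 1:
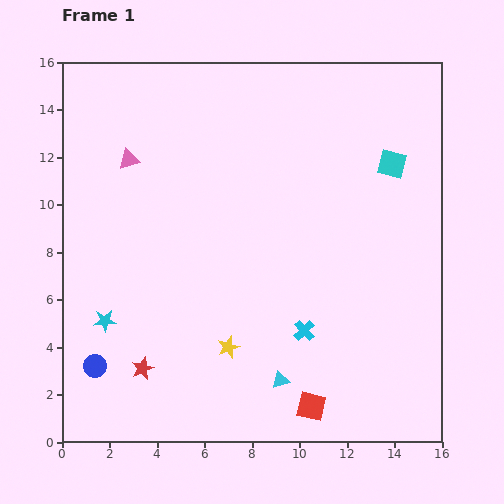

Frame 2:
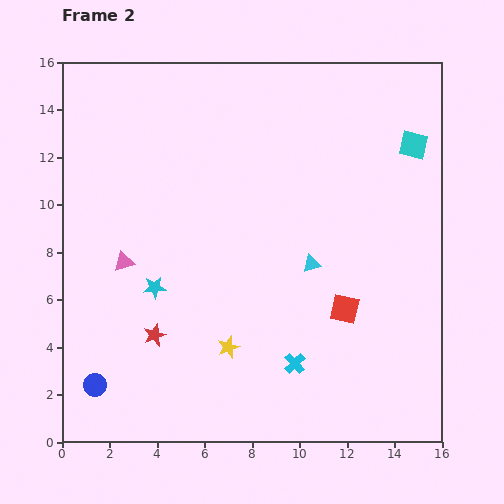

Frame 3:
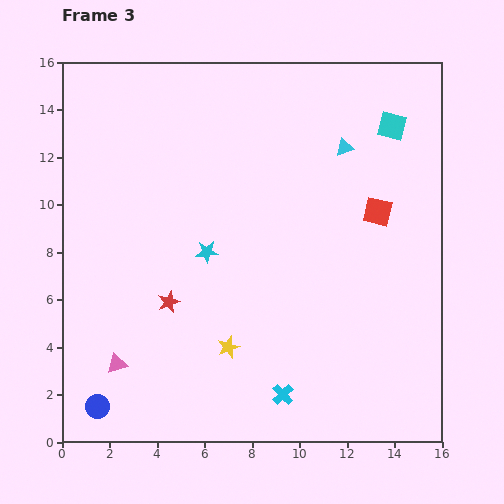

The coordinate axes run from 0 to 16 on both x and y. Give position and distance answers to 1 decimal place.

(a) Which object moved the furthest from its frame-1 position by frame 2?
the cyan triangle

(moved 5.1; next 4.3)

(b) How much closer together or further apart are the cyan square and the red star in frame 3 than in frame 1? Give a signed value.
-1.6

Distance in frame 1: 13.6. Distance in frame 3: 12.0.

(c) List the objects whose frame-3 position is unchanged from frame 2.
the yellow star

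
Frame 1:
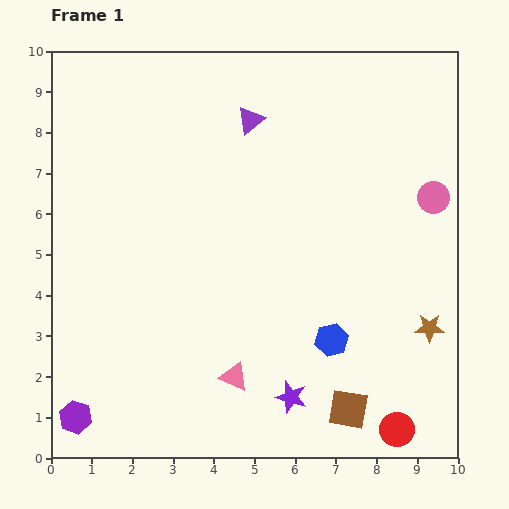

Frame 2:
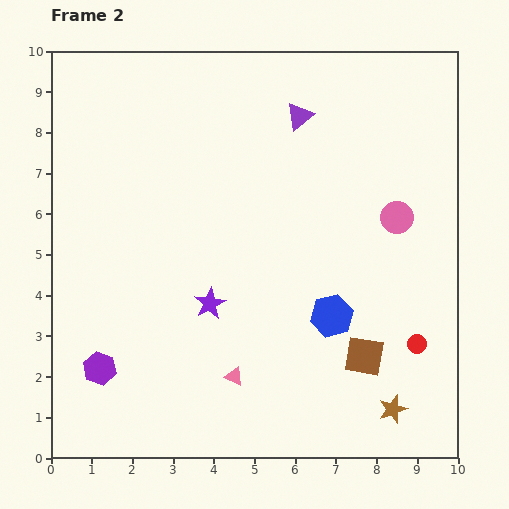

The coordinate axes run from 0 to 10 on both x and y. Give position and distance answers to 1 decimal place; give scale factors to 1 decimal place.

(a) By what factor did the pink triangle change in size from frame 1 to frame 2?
0.6×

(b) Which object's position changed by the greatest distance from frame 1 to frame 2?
the purple star

(moved 3.0; next 2.2)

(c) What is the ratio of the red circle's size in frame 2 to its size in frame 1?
0.6×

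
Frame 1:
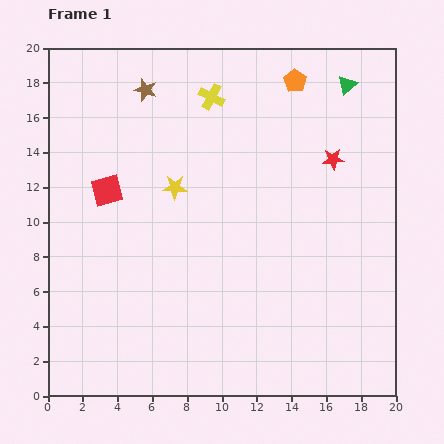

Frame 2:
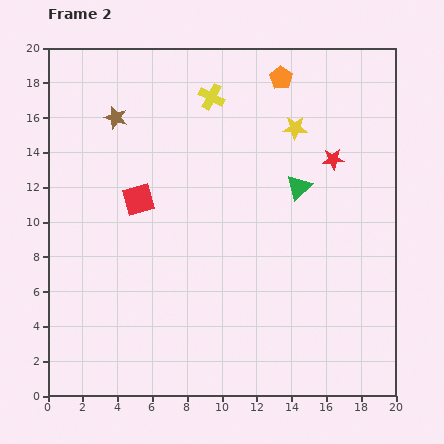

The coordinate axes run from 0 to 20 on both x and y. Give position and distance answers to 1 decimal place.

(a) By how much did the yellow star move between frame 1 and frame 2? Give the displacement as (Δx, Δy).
(6.9, 3.4)

The yellow star was at (7.3, 12.0) in frame 1 and (14.2, 15.4) in frame 2.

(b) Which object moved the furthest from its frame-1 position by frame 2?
the yellow star

(moved 7.7; next 6.5)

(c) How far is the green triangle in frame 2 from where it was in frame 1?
6.5

The green triangle moved from (17.2, 17.9) to (14.4, 12.0), a distance of √(2.8² + 5.9²) ≈ 6.5.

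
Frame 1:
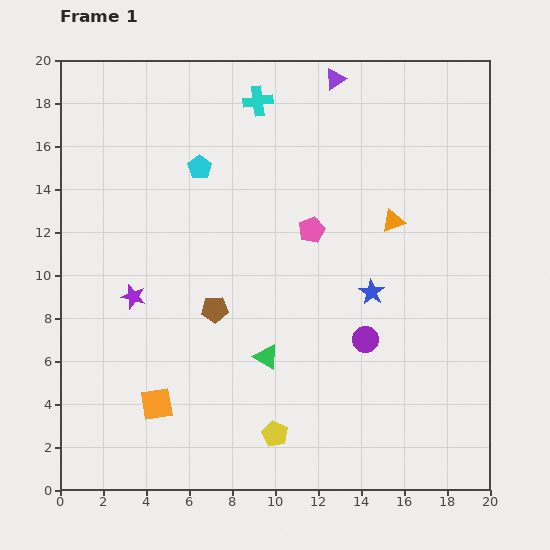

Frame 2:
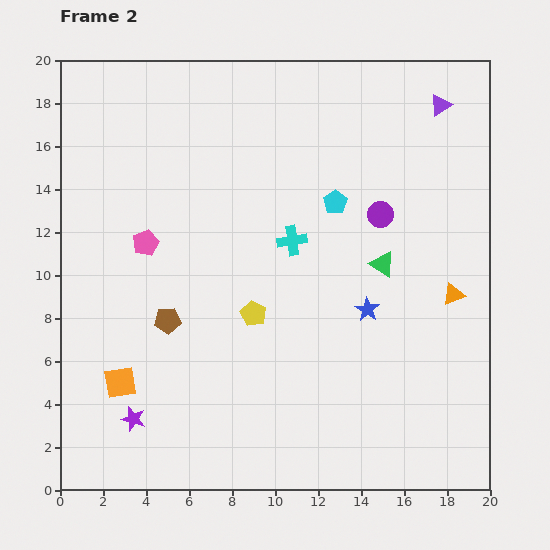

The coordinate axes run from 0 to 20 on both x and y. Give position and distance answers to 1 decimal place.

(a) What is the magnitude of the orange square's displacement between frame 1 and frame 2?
2.0

The orange square moved from (4.5, 4.0) to (2.8, 5.0), a distance of √(1.7² + 1.0²) ≈ 2.0.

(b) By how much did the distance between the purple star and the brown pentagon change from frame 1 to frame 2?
+1.1

Distance in frame 1: 3.8. Distance in frame 2: 4.9.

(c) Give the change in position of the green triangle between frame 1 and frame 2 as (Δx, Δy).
(5.4, 4.3)

The green triangle was at (9.6, 6.2) in frame 1 and (15.0, 10.5) in frame 2.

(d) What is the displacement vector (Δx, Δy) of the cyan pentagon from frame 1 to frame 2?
(6.3, -1.6)

The cyan pentagon was at (6.5, 15.0) in frame 1 and (12.8, 13.4) in frame 2.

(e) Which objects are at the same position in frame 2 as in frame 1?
none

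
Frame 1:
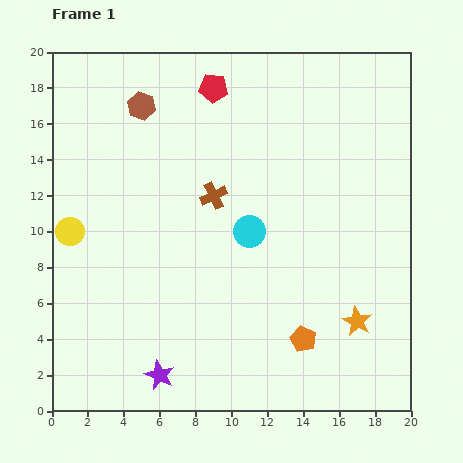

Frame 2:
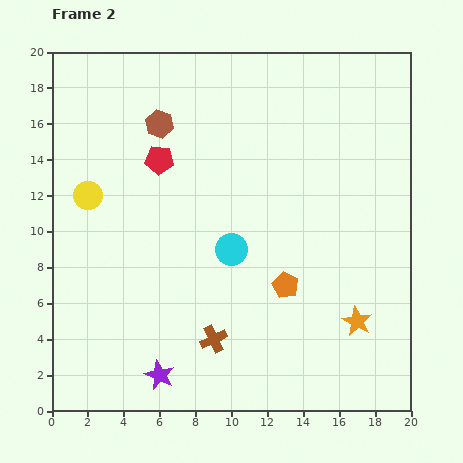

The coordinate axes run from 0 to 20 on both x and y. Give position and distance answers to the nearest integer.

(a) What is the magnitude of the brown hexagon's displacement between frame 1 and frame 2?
1

The brown hexagon moved from (5, 17) to (6, 16), a distance of √(1² + 1²) ≈ 1.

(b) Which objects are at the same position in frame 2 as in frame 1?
the orange star, the purple star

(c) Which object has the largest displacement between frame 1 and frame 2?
the brown cross

(moved 8; next 5)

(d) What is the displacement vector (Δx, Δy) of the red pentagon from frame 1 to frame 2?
(-3, -4)

The red pentagon was at (9, 18) in frame 1 and (6, 14) in frame 2.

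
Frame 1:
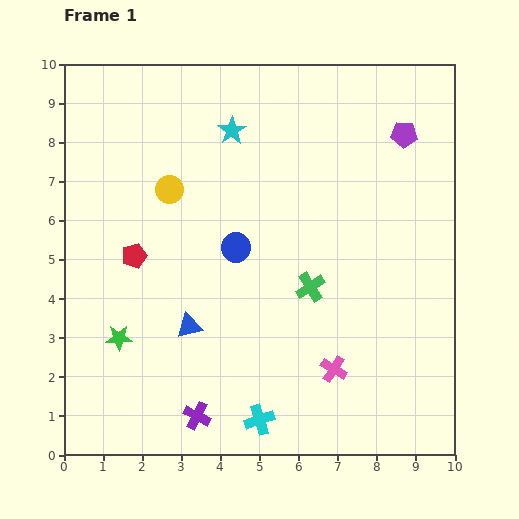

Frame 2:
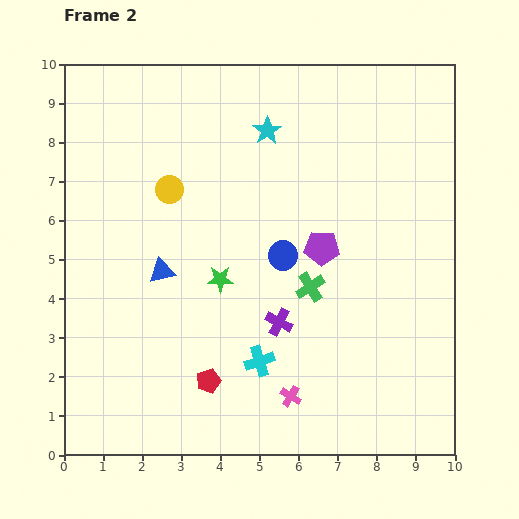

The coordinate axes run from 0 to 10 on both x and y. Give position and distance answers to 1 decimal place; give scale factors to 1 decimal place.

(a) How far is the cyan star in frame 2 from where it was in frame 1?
0.9

The cyan star moved from (4.3, 8.3) to (5.2, 8.3), a distance of √(0.9² + 0.0²) ≈ 0.9.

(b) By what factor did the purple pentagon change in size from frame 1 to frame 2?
1.3×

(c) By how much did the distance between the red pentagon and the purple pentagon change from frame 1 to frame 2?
-3.1

Distance in frame 1: 7.6. Distance in frame 2: 4.5.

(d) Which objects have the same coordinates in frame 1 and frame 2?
the yellow circle, the green cross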